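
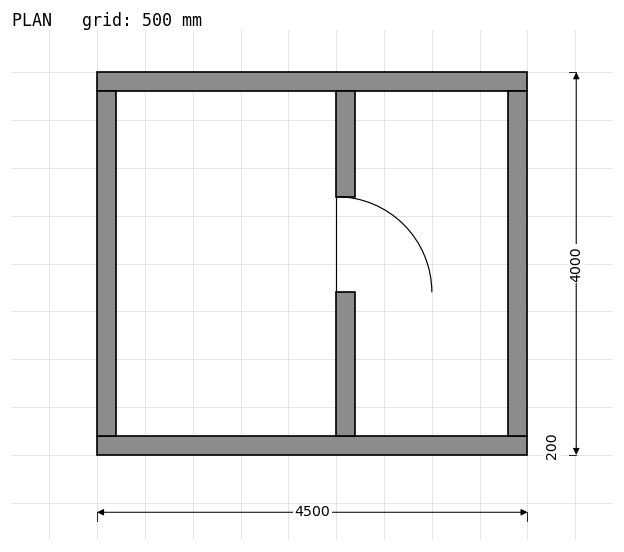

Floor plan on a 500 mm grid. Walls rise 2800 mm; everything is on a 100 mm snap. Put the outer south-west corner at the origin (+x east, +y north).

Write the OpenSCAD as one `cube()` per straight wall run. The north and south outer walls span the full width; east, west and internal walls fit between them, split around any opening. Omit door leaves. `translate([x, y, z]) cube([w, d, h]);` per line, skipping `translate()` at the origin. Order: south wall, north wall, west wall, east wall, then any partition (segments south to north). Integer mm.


cube([4500, 200, 2800]);
translate([0, 3800, 0]) cube([4500, 200, 2800]);
translate([0, 200, 0]) cube([200, 3600, 2800]);
translate([4300, 200, 0]) cube([200, 3600, 2800]);
translate([2500, 200, 0]) cube([200, 1500, 2800]);
translate([2500, 2700, 0]) cube([200, 1100, 2800]);


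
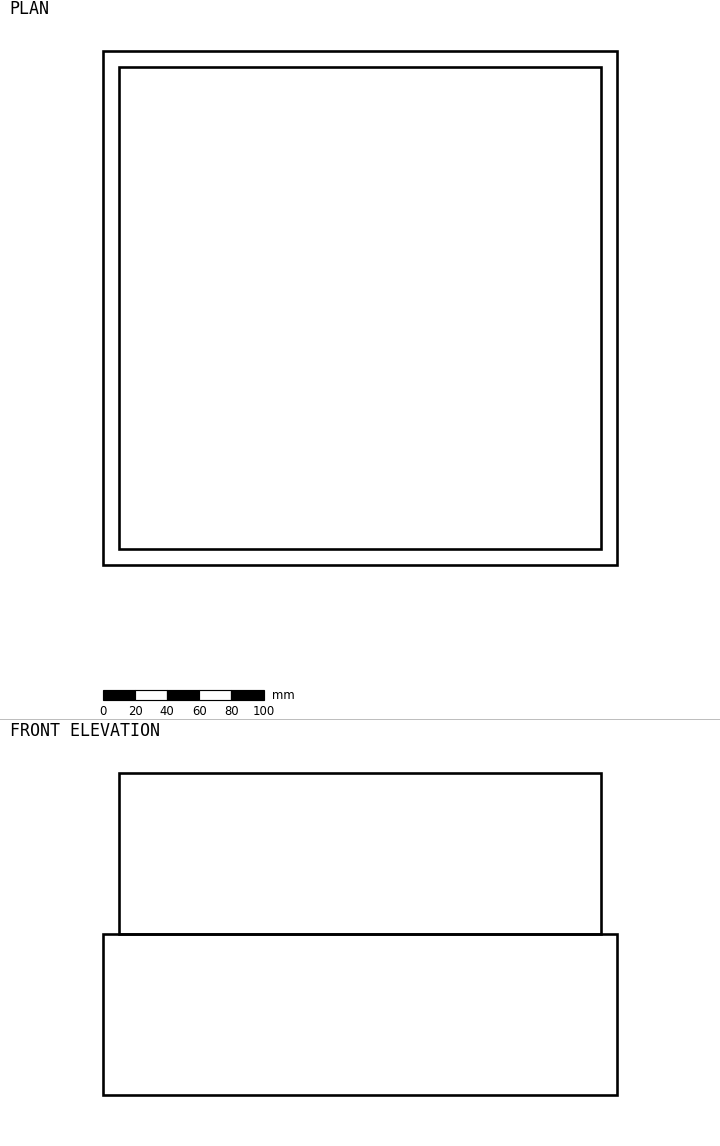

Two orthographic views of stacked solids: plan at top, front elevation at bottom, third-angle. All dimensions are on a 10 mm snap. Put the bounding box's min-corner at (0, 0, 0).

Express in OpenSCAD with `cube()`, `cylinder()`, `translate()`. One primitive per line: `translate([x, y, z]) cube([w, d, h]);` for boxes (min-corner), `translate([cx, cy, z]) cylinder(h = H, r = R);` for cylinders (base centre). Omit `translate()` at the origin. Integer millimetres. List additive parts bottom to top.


cube([320, 320, 100]);
translate([10, 10, 100]) cube([300, 300, 100]);


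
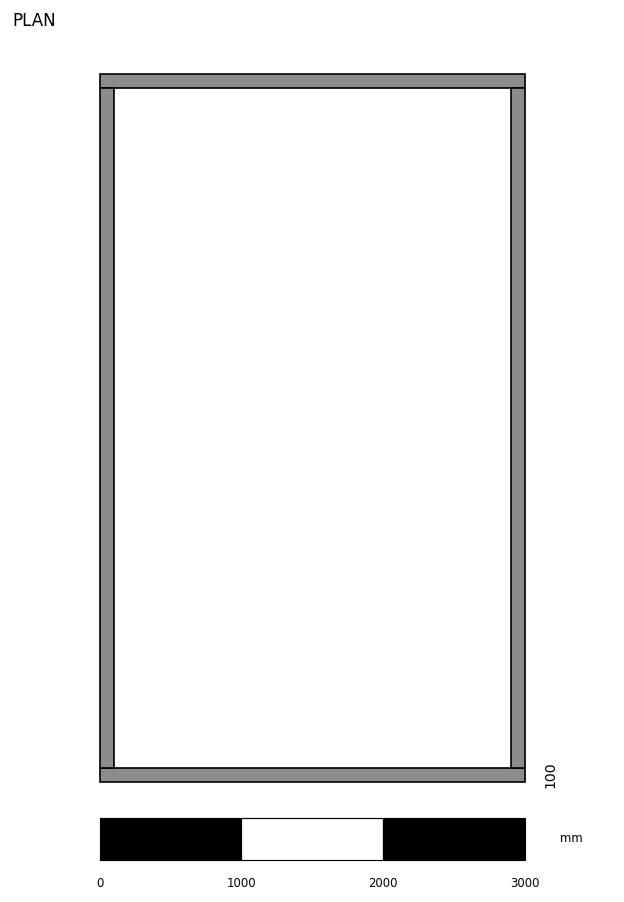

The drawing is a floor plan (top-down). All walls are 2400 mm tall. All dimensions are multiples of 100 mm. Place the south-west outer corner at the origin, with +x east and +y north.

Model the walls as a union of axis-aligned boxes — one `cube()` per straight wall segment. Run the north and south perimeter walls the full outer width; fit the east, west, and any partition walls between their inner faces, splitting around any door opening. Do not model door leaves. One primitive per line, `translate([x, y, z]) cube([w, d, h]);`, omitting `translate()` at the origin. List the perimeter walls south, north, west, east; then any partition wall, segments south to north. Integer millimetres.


cube([3000, 100, 2400]);
translate([0, 4900, 0]) cube([3000, 100, 2400]);
translate([0, 100, 0]) cube([100, 4800, 2400]);
translate([2900, 100, 0]) cube([100, 4800, 2400]);


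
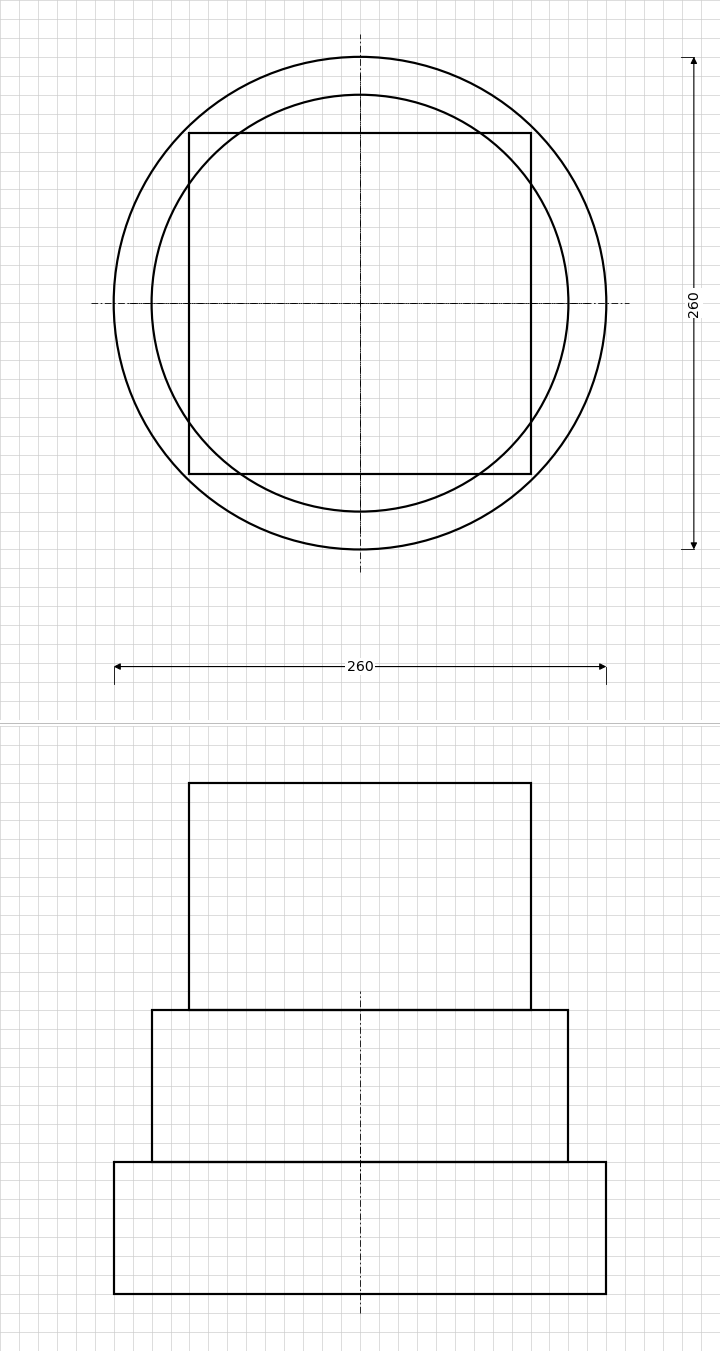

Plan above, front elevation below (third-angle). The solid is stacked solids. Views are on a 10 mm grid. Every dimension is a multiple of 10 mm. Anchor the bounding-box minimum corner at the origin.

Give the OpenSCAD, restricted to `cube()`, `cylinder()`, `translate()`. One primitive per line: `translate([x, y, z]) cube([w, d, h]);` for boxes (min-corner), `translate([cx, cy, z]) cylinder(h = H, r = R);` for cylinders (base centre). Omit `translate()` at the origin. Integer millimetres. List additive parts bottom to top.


translate([130, 130, 0]) cylinder(h = 70, r = 130);
translate([130, 130, 70]) cylinder(h = 80, r = 110);
translate([40, 40, 150]) cube([180, 180, 120]);


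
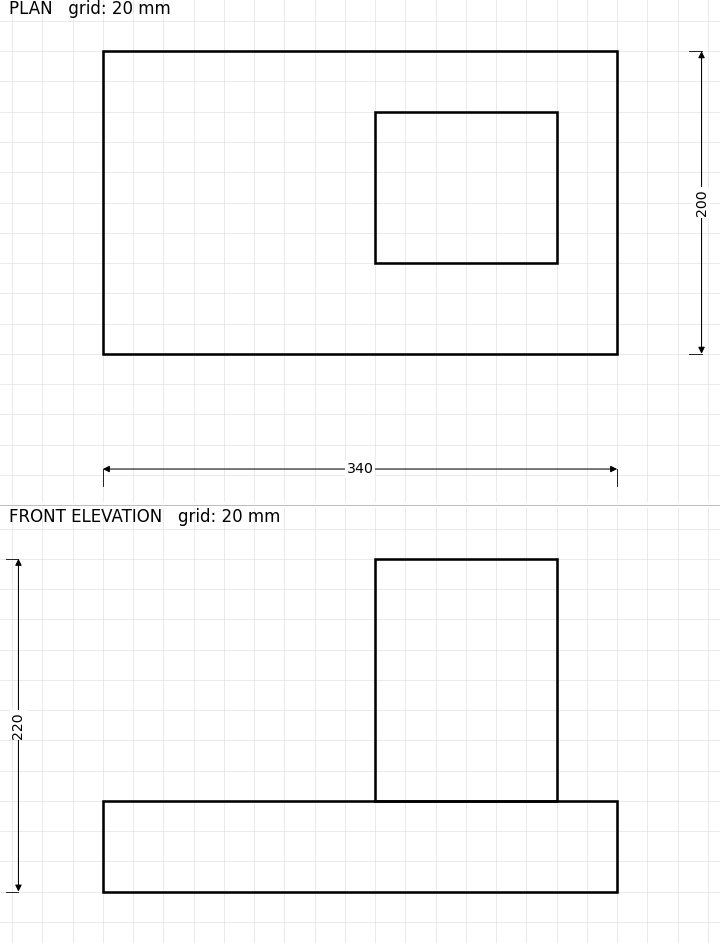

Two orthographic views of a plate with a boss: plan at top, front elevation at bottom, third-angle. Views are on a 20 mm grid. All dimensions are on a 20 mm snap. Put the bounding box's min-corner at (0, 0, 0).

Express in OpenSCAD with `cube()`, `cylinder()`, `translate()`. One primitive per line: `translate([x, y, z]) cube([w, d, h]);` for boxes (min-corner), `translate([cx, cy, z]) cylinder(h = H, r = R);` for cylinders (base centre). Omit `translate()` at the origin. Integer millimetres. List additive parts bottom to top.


cube([340, 200, 60]);
translate([180, 60, 60]) cube([120, 100, 160]);


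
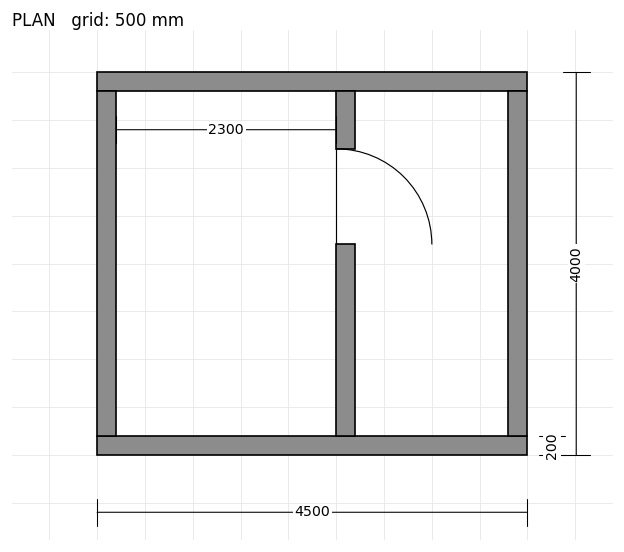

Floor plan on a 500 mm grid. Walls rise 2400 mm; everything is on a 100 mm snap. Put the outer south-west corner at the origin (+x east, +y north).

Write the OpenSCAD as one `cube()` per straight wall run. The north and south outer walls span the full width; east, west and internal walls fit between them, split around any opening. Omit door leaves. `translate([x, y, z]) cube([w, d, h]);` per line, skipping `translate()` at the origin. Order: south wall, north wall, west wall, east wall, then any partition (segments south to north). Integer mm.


cube([4500, 200, 2400]);
translate([0, 3800, 0]) cube([4500, 200, 2400]);
translate([0, 200, 0]) cube([200, 3600, 2400]);
translate([4300, 200, 0]) cube([200, 3600, 2400]);
translate([2500, 200, 0]) cube([200, 2000, 2400]);
translate([2500, 3200, 0]) cube([200, 600, 2400]);


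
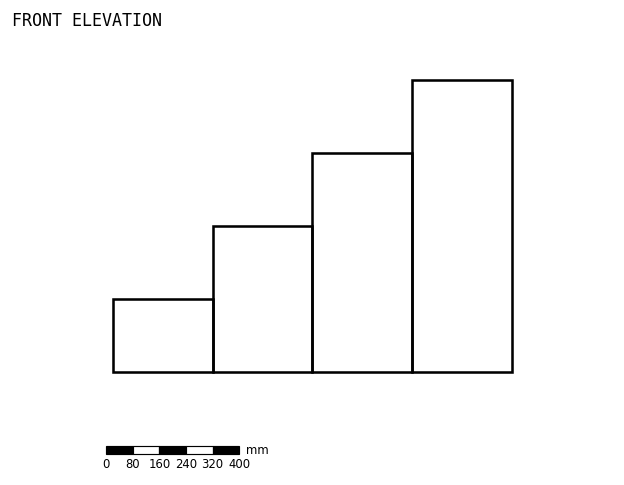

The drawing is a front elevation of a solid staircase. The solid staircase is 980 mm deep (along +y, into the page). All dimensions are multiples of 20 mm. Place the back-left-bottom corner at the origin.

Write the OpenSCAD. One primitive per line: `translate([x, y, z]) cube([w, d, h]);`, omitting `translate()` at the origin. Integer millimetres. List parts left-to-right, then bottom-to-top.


cube([300, 980, 220]);
translate([300, 0, 0]) cube([300, 980, 440]);
translate([600, 0, 0]) cube([300, 980, 660]);
translate([900, 0, 0]) cube([300, 980, 880]);


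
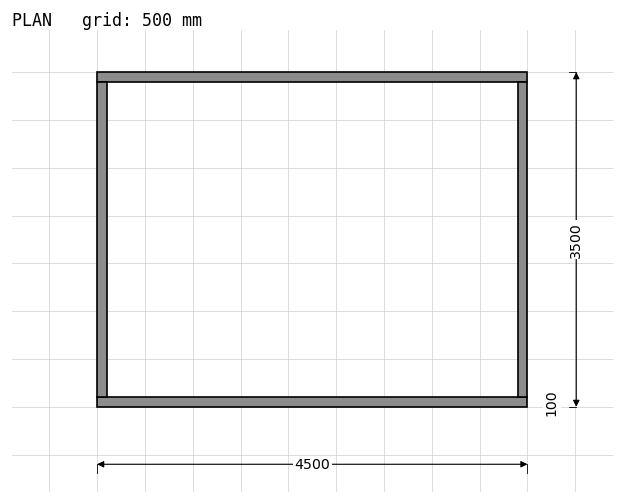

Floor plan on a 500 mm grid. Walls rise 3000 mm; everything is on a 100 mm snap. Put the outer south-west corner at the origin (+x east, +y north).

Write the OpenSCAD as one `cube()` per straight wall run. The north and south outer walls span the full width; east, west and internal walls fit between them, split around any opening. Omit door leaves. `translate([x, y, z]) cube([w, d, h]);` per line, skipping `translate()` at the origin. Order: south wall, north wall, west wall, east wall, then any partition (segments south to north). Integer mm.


cube([4500, 100, 3000]);
translate([0, 3400, 0]) cube([4500, 100, 3000]);
translate([0, 100, 0]) cube([100, 3300, 3000]);
translate([4400, 100, 0]) cube([100, 3300, 3000]);


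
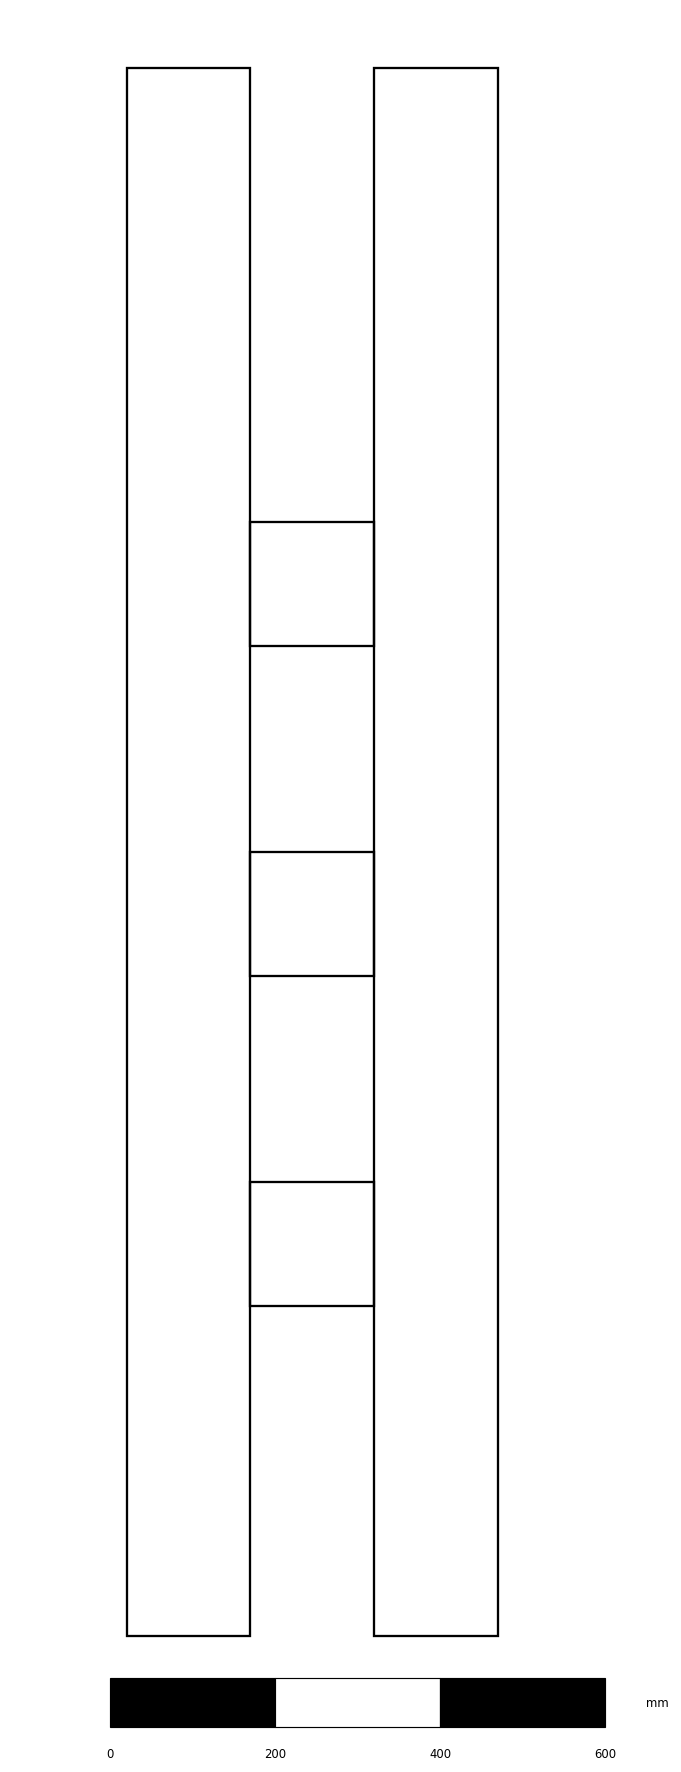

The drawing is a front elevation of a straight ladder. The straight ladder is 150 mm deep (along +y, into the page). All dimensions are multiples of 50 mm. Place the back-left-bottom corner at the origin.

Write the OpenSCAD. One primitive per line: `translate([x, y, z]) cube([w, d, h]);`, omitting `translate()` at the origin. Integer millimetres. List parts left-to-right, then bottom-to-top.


cube([150, 150, 1900]);
translate([150, 0, 400]) cube([150, 150, 150]);
translate([150, 0, 800]) cube([150, 150, 150]);
translate([150, 0, 1200]) cube([150, 150, 150]);
translate([300, 0, 0]) cube([150, 150, 1900]);


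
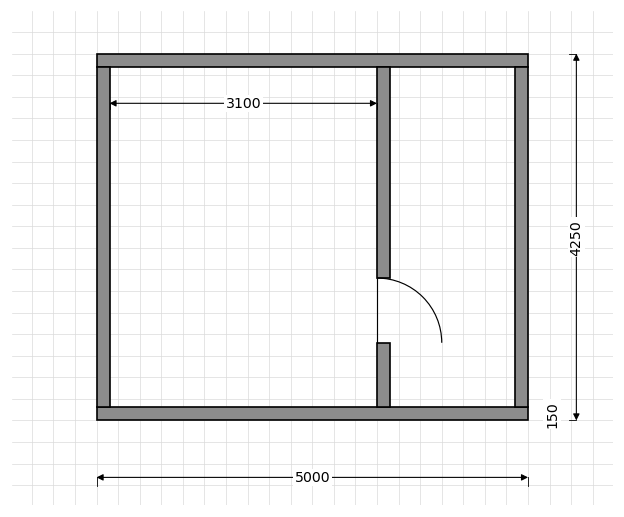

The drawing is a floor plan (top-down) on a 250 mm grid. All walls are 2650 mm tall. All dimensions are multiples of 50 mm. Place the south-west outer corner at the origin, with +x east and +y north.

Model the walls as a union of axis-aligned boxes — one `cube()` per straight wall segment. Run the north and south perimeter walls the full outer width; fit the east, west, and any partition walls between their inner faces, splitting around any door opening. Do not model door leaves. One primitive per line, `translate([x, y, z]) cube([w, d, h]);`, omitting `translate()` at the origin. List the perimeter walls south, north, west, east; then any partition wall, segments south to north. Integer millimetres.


cube([5000, 150, 2650]);
translate([0, 4100, 0]) cube([5000, 150, 2650]);
translate([0, 150, 0]) cube([150, 3950, 2650]);
translate([4850, 150, 0]) cube([150, 3950, 2650]);
translate([3250, 150, 0]) cube([150, 750, 2650]);
translate([3250, 1650, 0]) cube([150, 2450, 2650]);


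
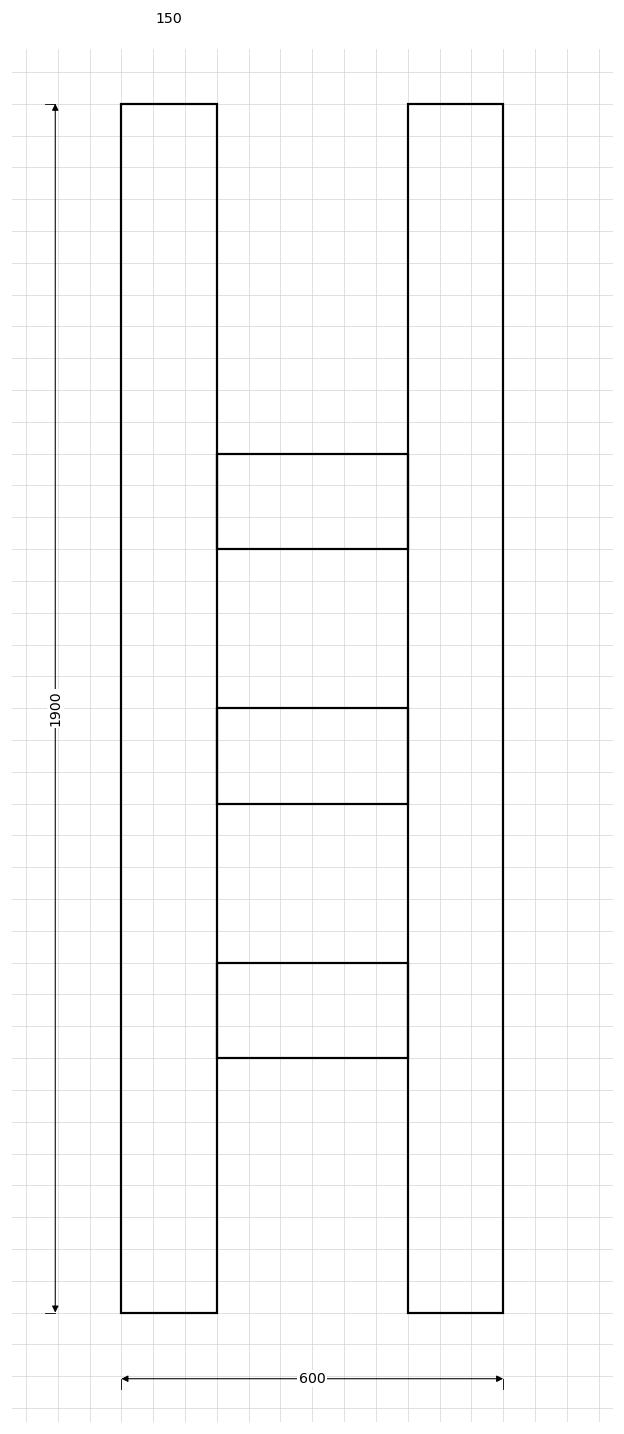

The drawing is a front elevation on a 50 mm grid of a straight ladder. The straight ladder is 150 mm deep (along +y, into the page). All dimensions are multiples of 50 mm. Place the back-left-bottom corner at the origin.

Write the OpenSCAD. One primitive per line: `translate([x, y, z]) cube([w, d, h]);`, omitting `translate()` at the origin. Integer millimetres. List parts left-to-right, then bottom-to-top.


cube([150, 150, 1900]);
translate([150, 0, 400]) cube([300, 150, 150]);
translate([150, 0, 800]) cube([300, 150, 150]);
translate([150, 0, 1200]) cube([300, 150, 150]);
translate([450, 0, 0]) cube([150, 150, 1900]);


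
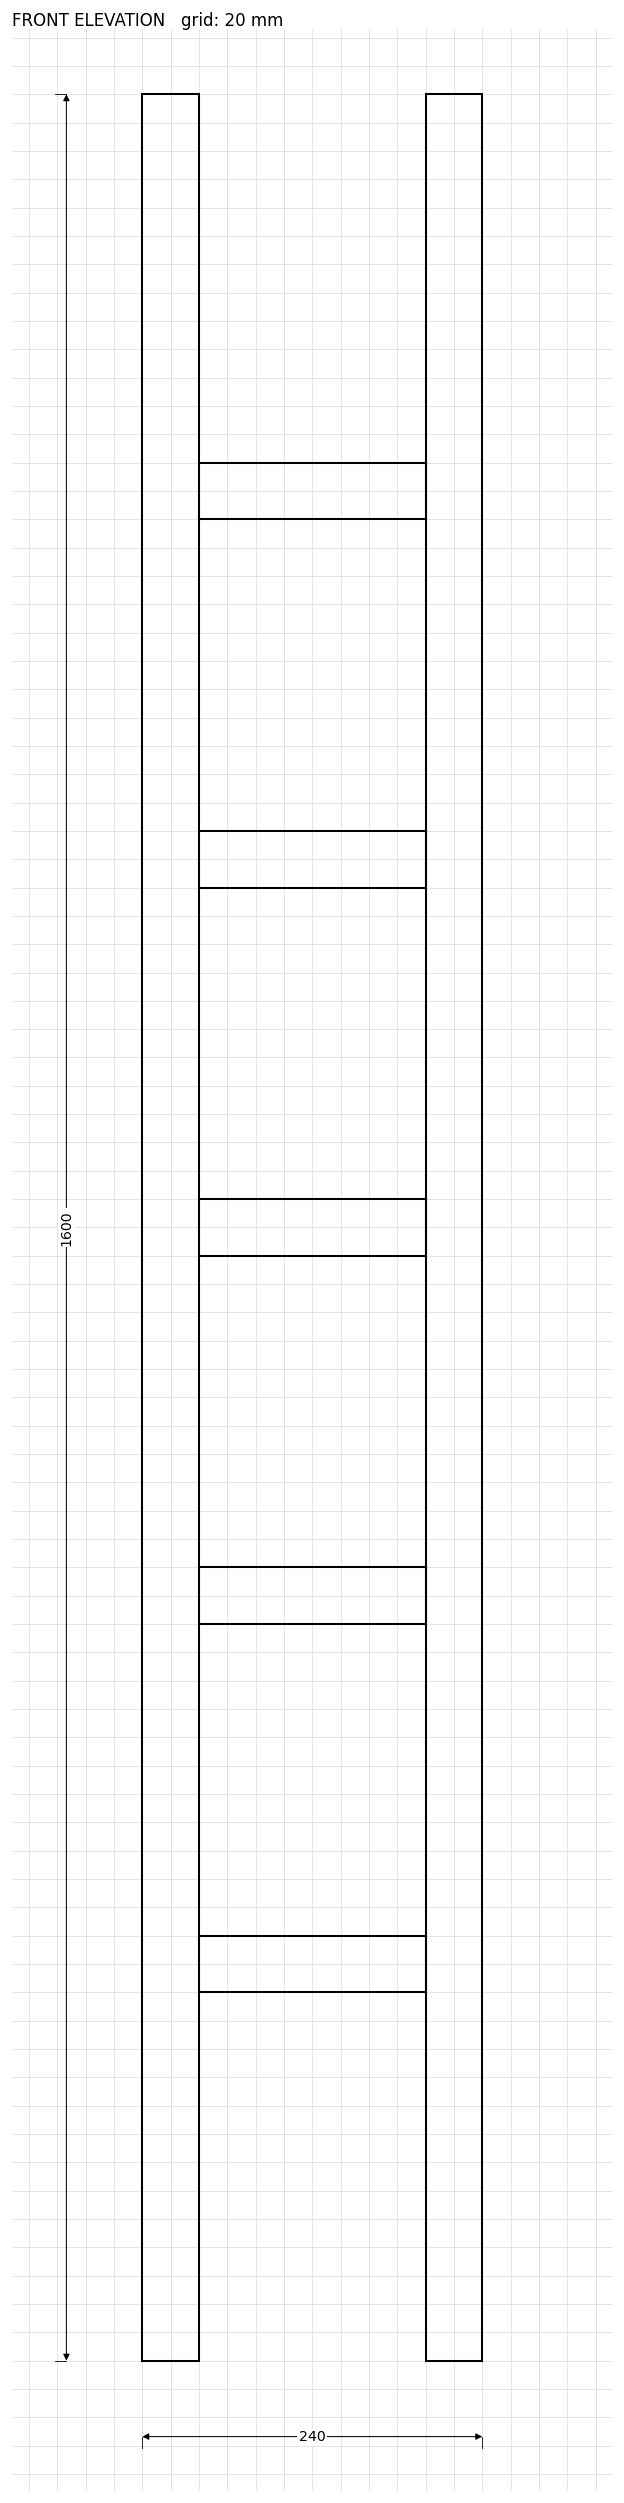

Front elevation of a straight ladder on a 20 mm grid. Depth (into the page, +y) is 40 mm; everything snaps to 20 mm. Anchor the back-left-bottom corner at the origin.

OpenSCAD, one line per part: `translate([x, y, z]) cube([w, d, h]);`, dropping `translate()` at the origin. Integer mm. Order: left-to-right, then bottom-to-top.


cube([40, 40, 1600]);
translate([40, 0, 260]) cube([160, 40, 40]);
translate([40, 0, 520]) cube([160, 40, 40]);
translate([40, 0, 780]) cube([160, 40, 40]);
translate([40, 0, 1040]) cube([160, 40, 40]);
translate([40, 0, 1300]) cube([160, 40, 40]);
translate([200, 0, 0]) cube([40, 40, 1600]);


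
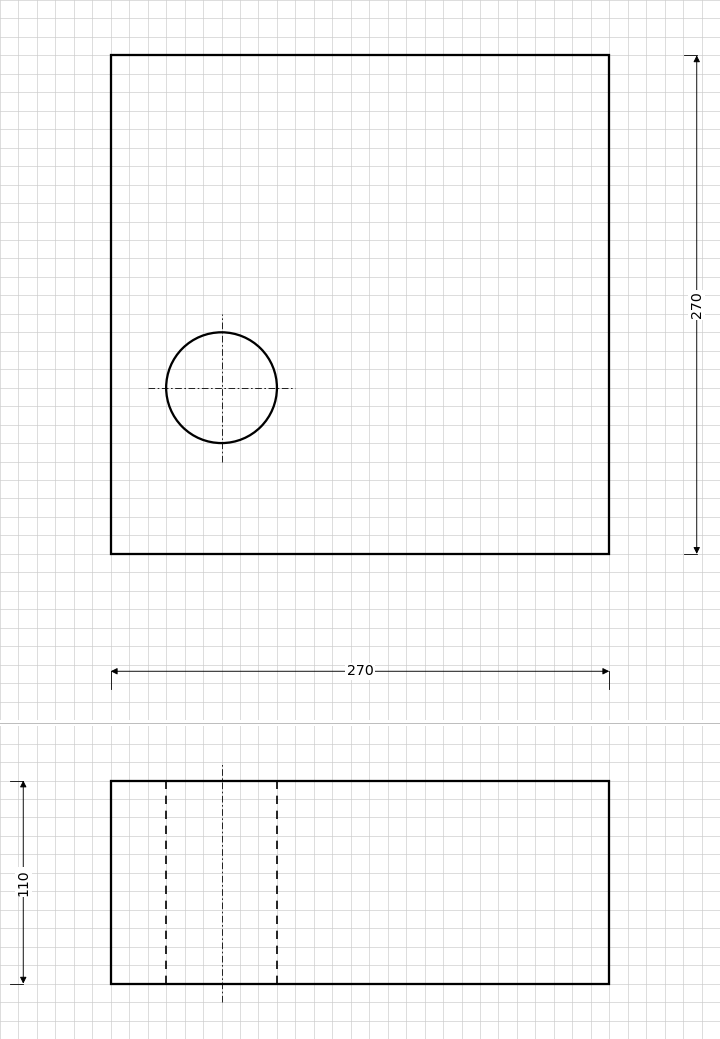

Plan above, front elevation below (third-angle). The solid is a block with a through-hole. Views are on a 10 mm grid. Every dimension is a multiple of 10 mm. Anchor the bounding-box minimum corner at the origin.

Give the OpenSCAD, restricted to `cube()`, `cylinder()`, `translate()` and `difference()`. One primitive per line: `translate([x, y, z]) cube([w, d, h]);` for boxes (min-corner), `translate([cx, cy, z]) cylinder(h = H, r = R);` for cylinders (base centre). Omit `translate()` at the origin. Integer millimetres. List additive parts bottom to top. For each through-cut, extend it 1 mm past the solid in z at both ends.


difference() {
  cube([270, 270, 110]);
  translate([60, 90, -1]) cylinder(h = 112, r = 30);
}


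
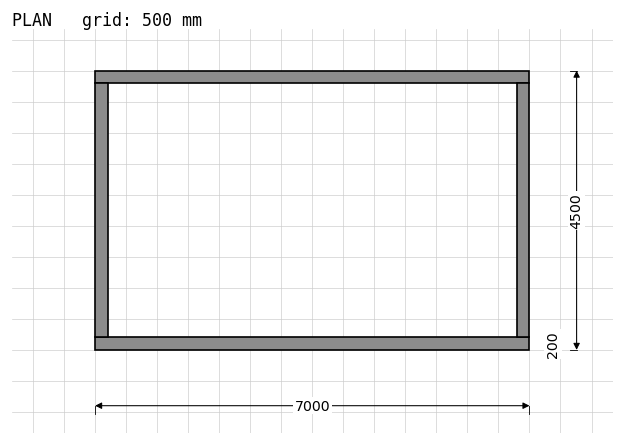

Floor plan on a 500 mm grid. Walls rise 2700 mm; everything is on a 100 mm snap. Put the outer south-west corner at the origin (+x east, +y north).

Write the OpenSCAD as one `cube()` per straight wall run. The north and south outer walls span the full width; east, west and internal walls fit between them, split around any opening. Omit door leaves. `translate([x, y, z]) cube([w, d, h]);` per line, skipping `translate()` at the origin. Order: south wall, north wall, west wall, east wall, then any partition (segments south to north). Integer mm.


cube([7000, 200, 2700]);
translate([0, 4300, 0]) cube([7000, 200, 2700]);
translate([0, 200, 0]) cube([200, 4100, 2700]);
translate([6800, 200, 0]) cube([200, 4100, 2700]);


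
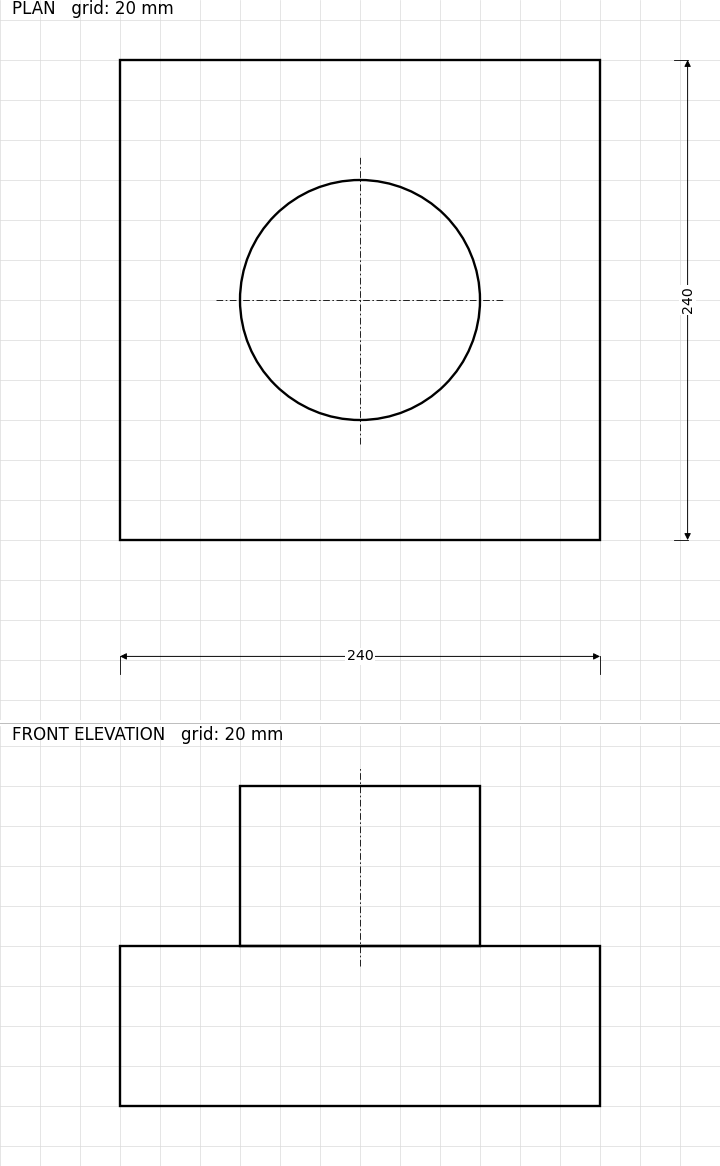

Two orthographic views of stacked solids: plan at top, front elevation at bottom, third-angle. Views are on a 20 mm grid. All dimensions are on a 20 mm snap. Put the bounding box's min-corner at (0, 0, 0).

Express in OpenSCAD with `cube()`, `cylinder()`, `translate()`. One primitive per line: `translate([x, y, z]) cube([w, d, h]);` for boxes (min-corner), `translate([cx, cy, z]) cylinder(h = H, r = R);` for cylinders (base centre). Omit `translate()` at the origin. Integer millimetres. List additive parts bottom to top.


cube([240, 240, 80]);
translate([120, 120, 80]) cylinder(h = 80, r = 60);


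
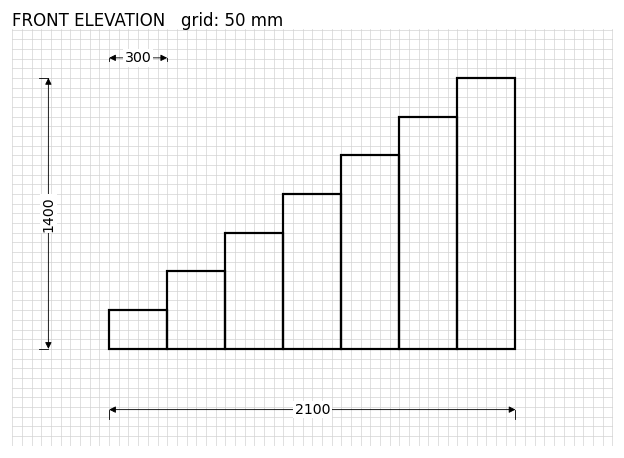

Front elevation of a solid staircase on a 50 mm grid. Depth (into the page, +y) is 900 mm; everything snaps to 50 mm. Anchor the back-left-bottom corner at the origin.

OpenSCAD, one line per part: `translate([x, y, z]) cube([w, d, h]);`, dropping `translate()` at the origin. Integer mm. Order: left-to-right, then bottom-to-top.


cube([300, 900, 200]);
translate([300, 0, 0]) cube([300, 900, 400]);
translate([600, 0, 0]) cube([300, 900, 600]);
translate([900, 0, 0]) cube([300, 900, 800]);
translate([1200, 0, 0]) cube([300, 900, 1000]);
translate([1500, 0, 0]) cube([300, 900, 1200]);
translate([1800, 0, 0]) cube([300, 900, 1400]);


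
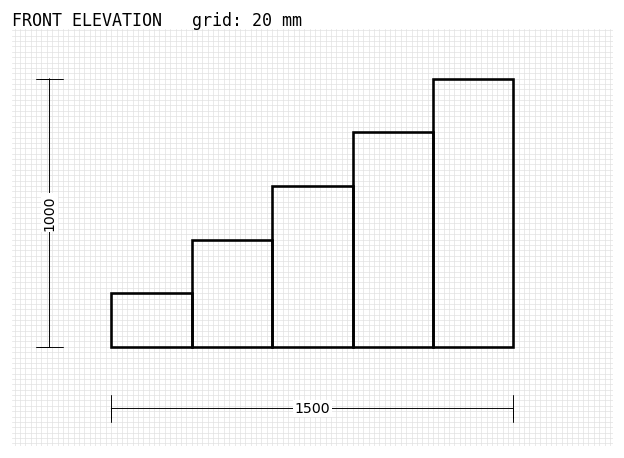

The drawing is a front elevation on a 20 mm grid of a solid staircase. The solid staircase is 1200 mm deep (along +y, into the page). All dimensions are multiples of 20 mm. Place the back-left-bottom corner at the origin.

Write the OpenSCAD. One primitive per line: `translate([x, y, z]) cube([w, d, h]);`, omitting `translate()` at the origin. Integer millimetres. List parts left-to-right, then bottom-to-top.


cube([300, 1200, 200]);
translate([300, 0, 0]) cube([300, 1200, 400]);
translate([600, 0, 0]) cube([300, 1200, 600]);
translate([900, 0, 0]) cube([300, 1200, 800]);
translate([1200, 0, 0]) cube([300, 1200, 1000]);


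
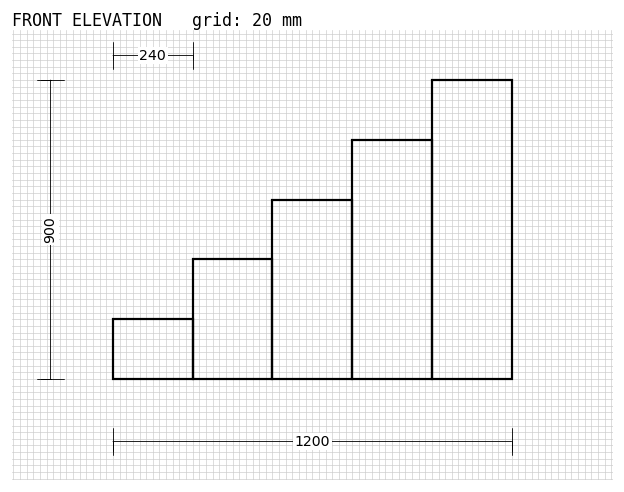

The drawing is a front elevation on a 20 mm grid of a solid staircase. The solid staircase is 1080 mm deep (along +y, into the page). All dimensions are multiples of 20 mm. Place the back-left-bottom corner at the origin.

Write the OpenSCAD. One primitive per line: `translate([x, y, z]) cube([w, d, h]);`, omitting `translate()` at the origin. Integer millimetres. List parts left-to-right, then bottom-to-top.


cube([240, 1080, 180]);
translate([240, 0, 0]) cube([240, 1080, 360]);
translate([480, 0, 0]) cube([240, 1080, 540]);
translate([720, 0, 0]) cube([240, 1080, 720]);
translate([960, 0, 0]) cube([240, 1080, 900]);


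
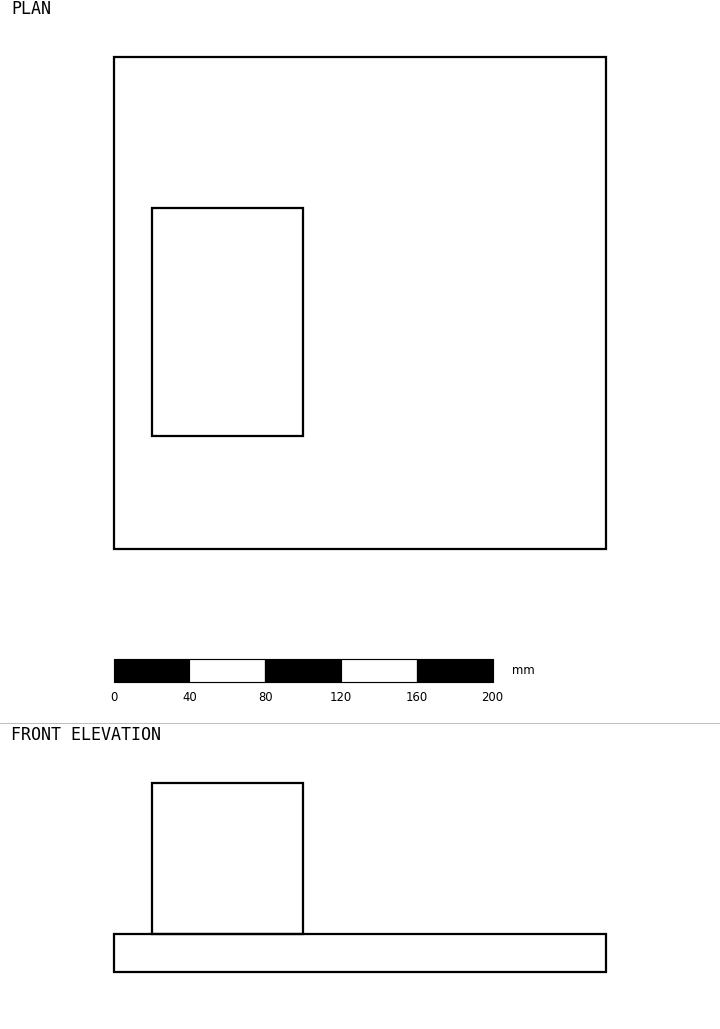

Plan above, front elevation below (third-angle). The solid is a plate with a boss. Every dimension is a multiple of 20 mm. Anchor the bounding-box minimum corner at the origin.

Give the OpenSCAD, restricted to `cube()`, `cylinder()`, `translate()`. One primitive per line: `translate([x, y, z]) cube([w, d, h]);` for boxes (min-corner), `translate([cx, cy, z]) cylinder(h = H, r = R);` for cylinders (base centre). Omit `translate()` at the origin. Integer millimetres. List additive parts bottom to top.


cube([260, 260, 20]);
translate([20, 60, 20]) cube([80, 120, 80]);


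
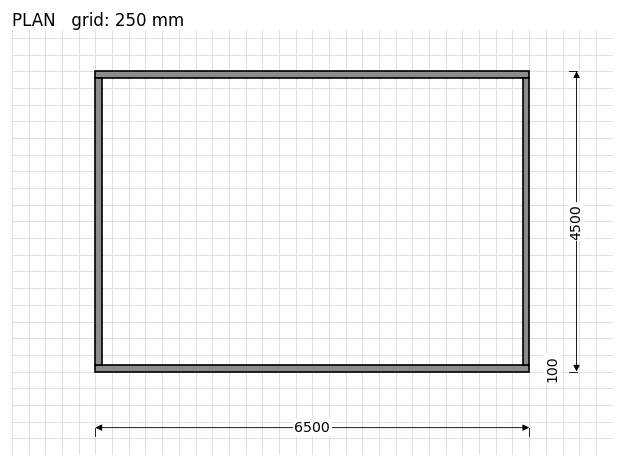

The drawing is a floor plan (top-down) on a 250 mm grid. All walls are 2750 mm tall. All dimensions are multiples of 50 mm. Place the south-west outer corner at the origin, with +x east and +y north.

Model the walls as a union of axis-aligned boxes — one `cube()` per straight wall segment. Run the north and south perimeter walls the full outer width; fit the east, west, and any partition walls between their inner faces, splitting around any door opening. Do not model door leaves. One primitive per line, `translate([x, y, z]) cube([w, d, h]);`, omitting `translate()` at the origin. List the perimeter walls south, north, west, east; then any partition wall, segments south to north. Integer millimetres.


cube([6500, 100, 2750]);
translate([0, 4400, 0]) cube([6500, 100, 2750]);
translate([0, 100, 0]) cube([100, 4300, 2750]);
translate([6400, 100, 0]) cube([100, 4300, 2750]);


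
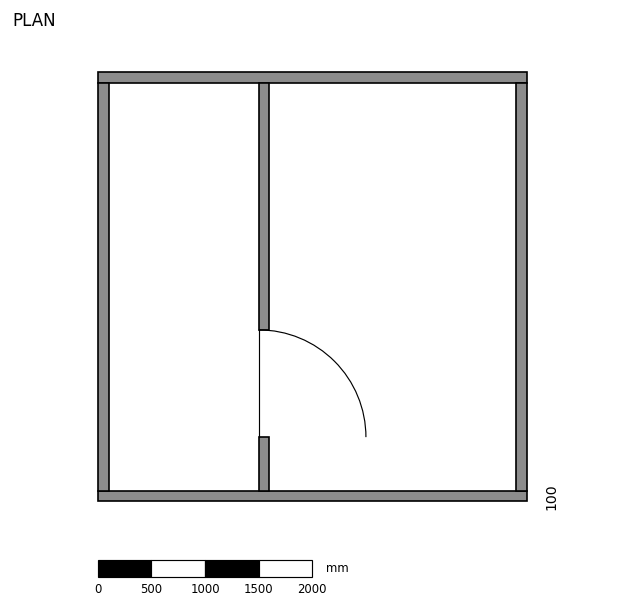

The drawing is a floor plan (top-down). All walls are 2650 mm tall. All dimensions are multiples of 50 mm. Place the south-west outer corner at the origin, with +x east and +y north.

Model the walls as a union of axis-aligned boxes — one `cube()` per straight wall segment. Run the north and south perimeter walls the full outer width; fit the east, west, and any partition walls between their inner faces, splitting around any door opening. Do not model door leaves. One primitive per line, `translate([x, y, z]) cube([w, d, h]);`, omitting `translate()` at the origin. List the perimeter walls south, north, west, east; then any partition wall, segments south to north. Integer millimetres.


cube([4000, 100, 2650]);
translate([0, 3900, 0]) cube([4000, 100, 2650]);
translate([0, 100, 0]) cube([100, 3800, 2650]);
translate([3900, 100, 0]) cube([100, 3800, 2650]);
translate([1500, 100, 0]) cube([100, 500, 2650]);
translate([1500, 1600, 0]) cube([100, 2300, 2650]);


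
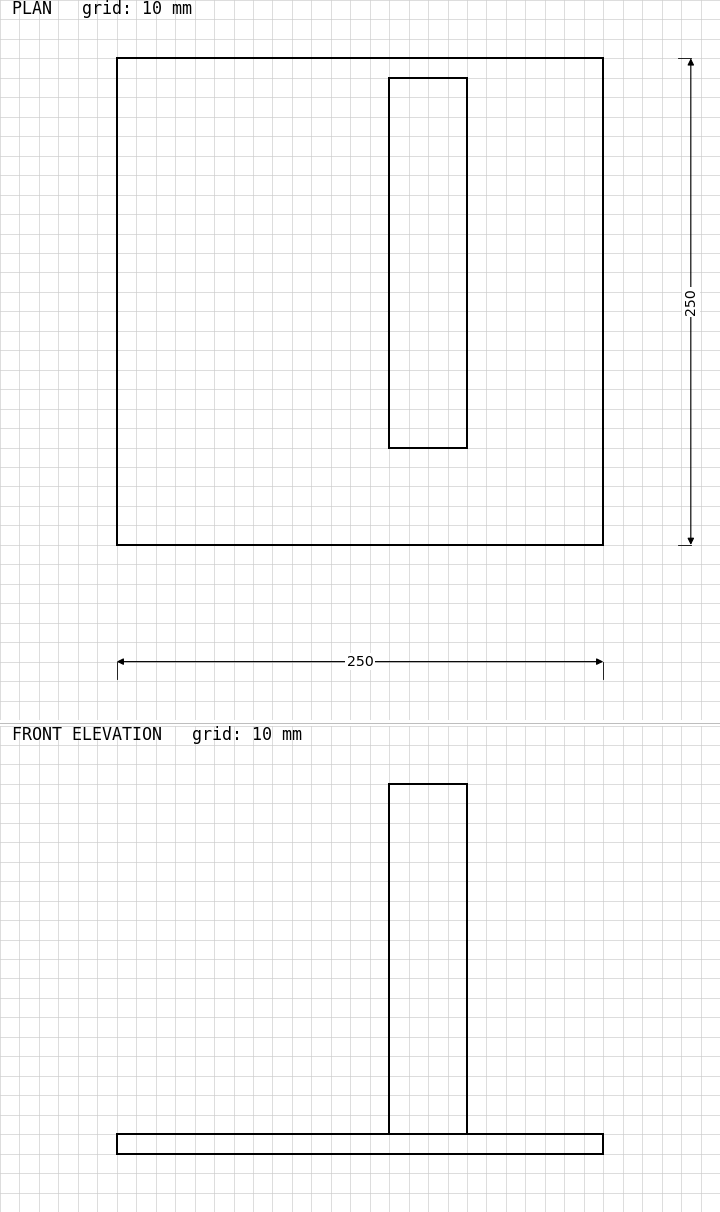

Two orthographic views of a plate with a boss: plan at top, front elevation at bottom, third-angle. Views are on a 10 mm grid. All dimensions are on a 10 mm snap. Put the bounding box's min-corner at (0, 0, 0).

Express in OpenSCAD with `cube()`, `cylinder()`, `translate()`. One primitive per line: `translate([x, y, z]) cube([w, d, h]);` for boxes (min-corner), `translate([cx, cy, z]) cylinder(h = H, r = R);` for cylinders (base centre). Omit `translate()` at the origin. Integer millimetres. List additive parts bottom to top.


cube([250, 250, 10]);
translate([140, 50, 10]) cube([40, 190, 180]);


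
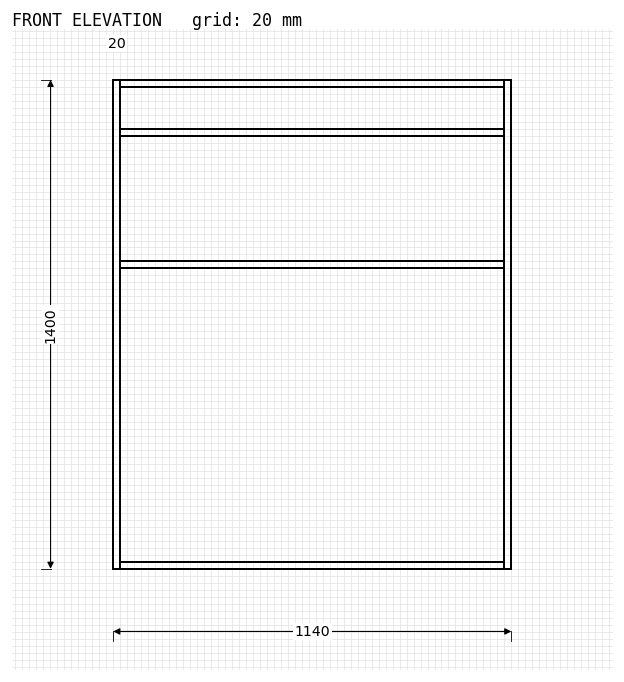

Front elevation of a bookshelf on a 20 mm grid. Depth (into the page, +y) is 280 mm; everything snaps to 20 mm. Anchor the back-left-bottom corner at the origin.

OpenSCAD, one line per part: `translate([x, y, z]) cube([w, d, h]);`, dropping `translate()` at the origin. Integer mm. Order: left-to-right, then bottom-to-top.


cube([20, 280, 1400]);
translate([20, 0, 0]) cube([1100, 280, 20]);
translate([20, 0, 860]) cube([1100, 280, 20]);
translate([20, 0, 1240]) cube([1100, 280, 20]);
translate([20, 0, 1380]) cube([1100, 280, 20]);
translate([1120, 0, 0]) cube([20, 280, 1400]);


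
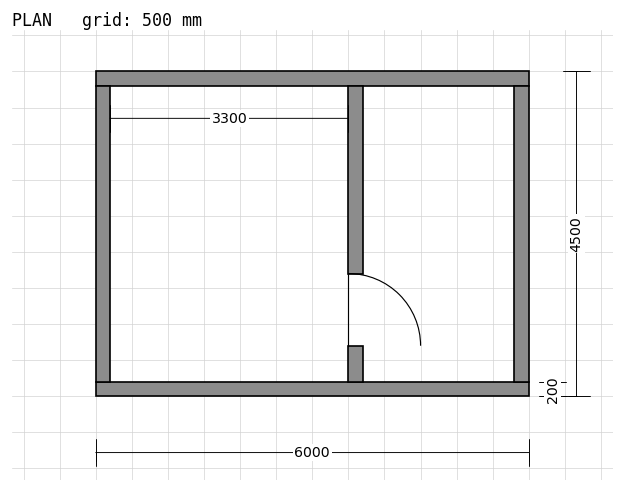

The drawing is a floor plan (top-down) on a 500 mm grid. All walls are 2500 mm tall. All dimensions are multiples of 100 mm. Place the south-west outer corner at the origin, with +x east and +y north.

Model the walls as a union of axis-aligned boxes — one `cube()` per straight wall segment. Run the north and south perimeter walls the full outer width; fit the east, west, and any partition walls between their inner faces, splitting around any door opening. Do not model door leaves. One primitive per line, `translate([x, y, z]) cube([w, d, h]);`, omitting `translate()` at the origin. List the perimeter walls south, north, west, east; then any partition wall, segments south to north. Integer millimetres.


cube([6000, 200, 2500]);
translate([0, 4300, 0]) cube([6000, 200, 2500]);
translate([0, 200, 0]) cube([200, 4100, 2500]);
translate([5800, 200, 0]) cube([200, 4100, 2500]);
translate([3500, 200, 0]) cube([200, 500, 2500]);
translate([3500, 1700, 0]) cube([200, 2600, 2500]);


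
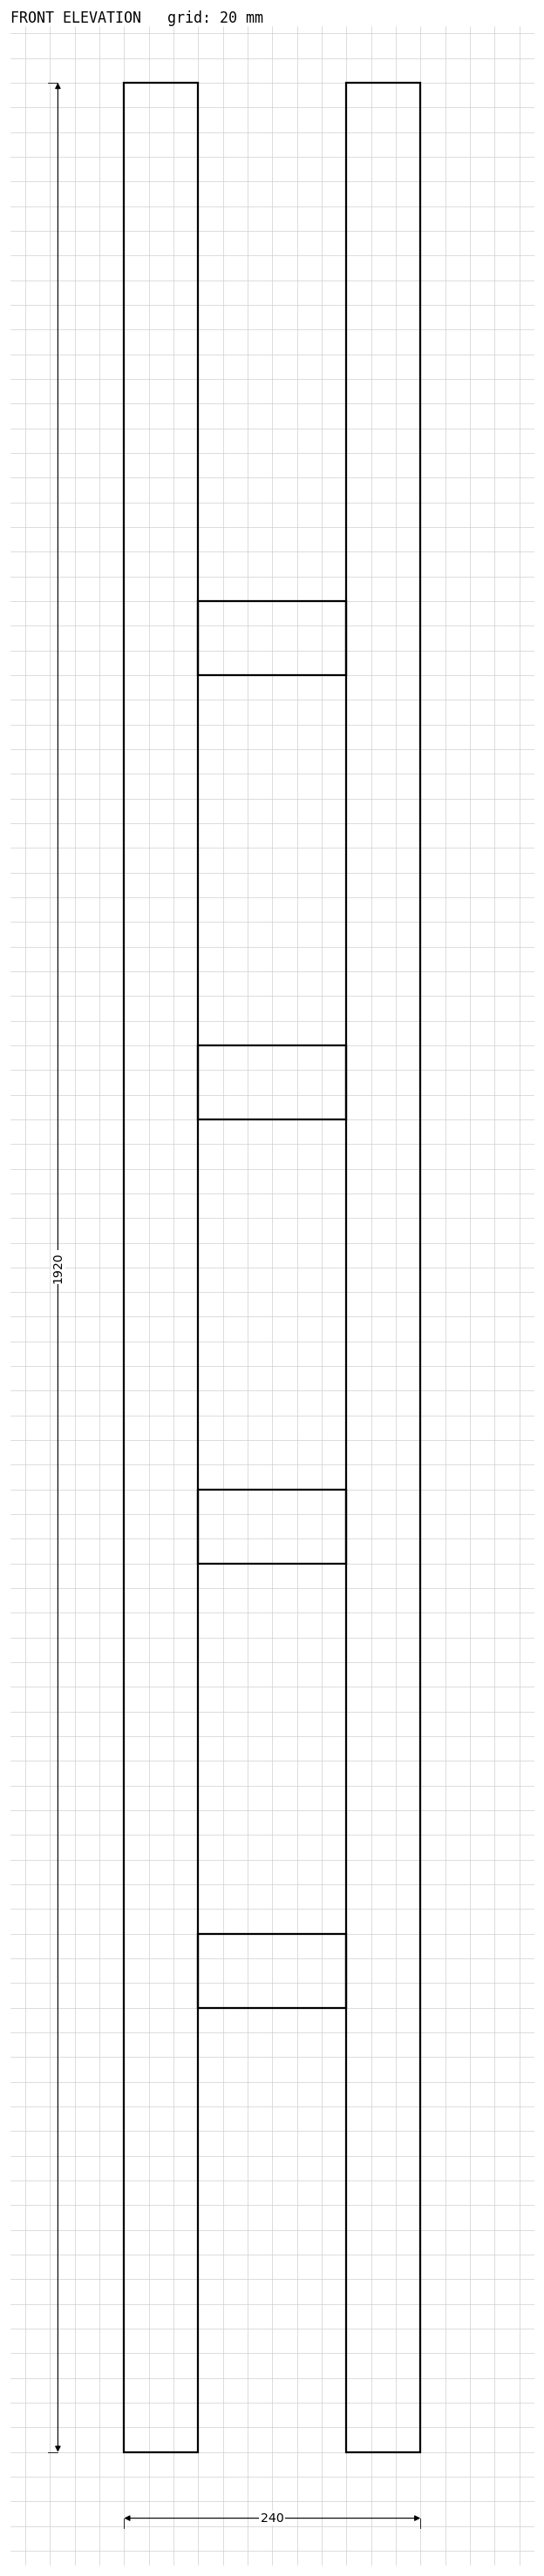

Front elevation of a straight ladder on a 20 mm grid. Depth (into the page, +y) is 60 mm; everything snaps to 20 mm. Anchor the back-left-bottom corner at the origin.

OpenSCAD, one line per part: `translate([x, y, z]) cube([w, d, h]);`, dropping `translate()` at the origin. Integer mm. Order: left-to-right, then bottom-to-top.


cube([60, 60, 1920]);
translate([60, 0, 360]) cube([120, 60, 60]);
translate([60, 0, 720]) cube([120, 60, 60]);
translate([60, 0, 1080]) cube([120, 60, 60]);
translate([60, 0, 1440]) cube([120, 60, 60]);
translate([180, 0, 0]) cube([60, 60, 1920]);


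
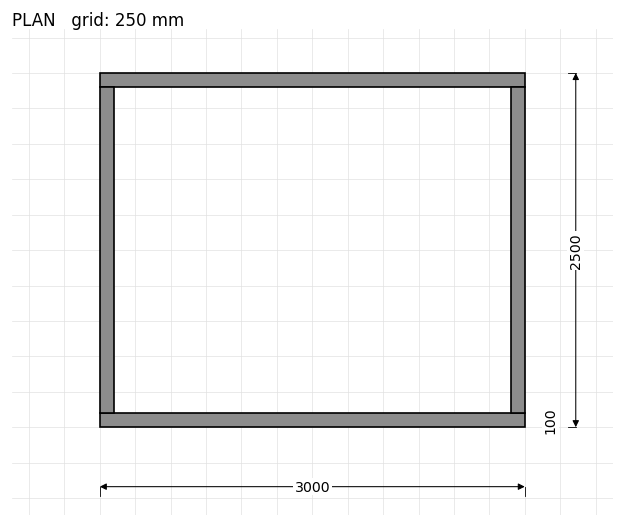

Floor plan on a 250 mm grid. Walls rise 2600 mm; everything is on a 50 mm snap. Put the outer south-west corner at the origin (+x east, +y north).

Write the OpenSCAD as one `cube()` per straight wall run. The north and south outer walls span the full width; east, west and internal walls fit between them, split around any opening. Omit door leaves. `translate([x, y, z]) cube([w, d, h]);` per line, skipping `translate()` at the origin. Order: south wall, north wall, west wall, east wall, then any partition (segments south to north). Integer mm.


cube([3000, 100, 2600]);
translate([0, 2400, 0]) cube([3000, 100, 2600]);
translate([0, 100, 0]) cube([100, 2300, 2600]);
translate([2900, 100, 0]) cube([100, 2300, 2600]);


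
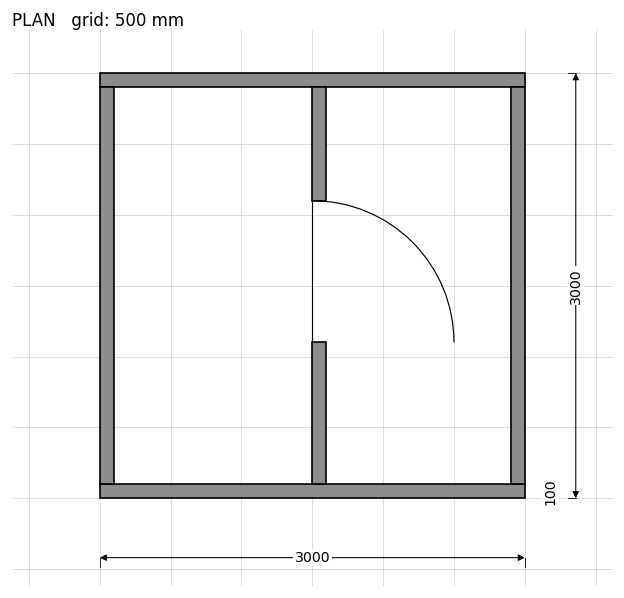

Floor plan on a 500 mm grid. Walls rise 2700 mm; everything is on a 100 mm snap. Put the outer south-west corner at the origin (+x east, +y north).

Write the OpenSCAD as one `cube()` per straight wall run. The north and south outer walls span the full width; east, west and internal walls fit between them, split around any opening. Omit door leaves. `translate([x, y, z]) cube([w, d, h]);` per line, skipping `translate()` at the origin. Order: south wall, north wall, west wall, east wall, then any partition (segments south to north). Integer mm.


cube([3000, 100, 2700]);
translate([0, 2900, 0]) cube([3000, 100, 2700]);
translate([0, 100, 0]) cube([100, 2800, 2700]);
translate([2900, 100, 0]) cube([100, 2800, 2700]);
translate([1500, 100, 0]) cube([100, 1000, 2700]);
translate([1500, 2100, 0]) cube([100, 800, 2700]);


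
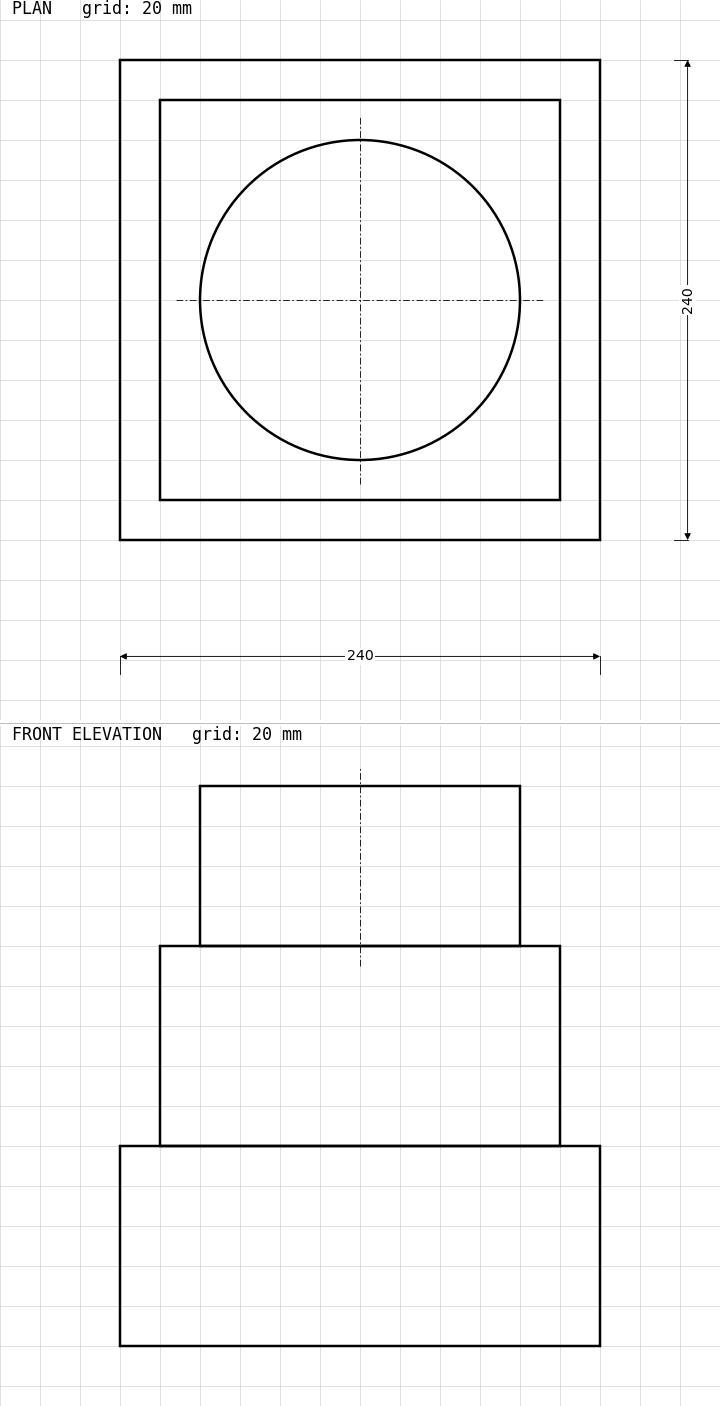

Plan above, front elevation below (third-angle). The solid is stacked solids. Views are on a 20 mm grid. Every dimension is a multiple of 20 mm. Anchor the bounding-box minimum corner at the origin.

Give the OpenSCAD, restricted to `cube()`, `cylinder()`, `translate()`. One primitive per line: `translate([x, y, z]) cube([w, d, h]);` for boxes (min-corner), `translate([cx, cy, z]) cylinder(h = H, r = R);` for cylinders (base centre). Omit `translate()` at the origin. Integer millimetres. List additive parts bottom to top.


cube([240, 240, 100]);
translate([20, 20, 100]) cube([200, 200, 100]);
translate([120, 120, 200]) cylinder(h = 80, r = 80);


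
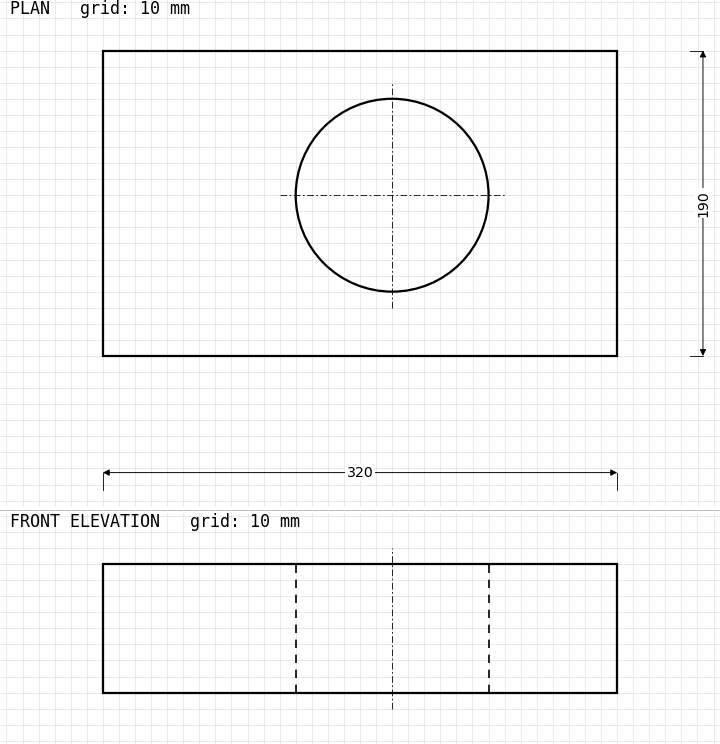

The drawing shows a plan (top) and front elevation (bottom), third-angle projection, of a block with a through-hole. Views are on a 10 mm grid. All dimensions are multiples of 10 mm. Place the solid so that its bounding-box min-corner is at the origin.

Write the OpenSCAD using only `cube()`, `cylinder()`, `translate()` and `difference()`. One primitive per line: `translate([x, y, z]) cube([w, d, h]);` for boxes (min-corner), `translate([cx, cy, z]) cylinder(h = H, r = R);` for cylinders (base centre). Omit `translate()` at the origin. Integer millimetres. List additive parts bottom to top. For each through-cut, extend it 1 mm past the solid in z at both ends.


difference() {
  cube([320, 190, 80]);
  translate([180, 100, -1]) cylinder(h = 82, r = 60);
}


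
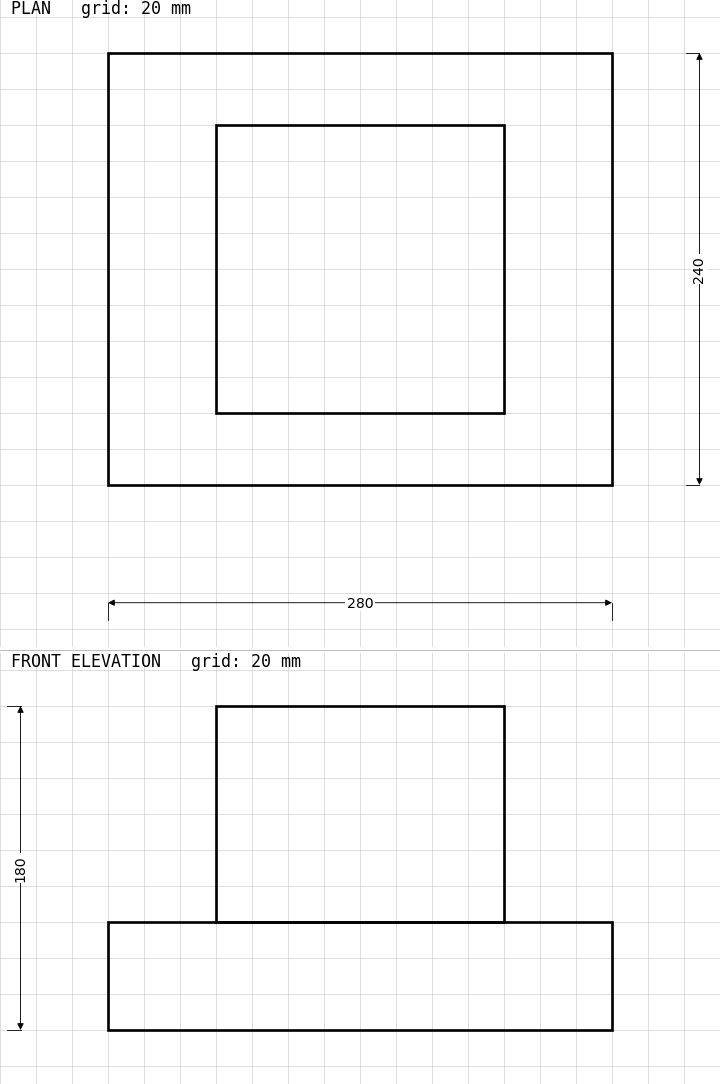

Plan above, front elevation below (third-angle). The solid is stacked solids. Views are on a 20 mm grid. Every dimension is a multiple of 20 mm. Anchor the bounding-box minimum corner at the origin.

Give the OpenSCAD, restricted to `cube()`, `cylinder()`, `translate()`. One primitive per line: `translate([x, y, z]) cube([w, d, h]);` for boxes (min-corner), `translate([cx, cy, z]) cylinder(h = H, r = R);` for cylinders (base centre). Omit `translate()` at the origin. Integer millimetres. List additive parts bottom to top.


cube([280, 240, 60]);
translate([60, 40, 60]) cube([160, 160, 120]);


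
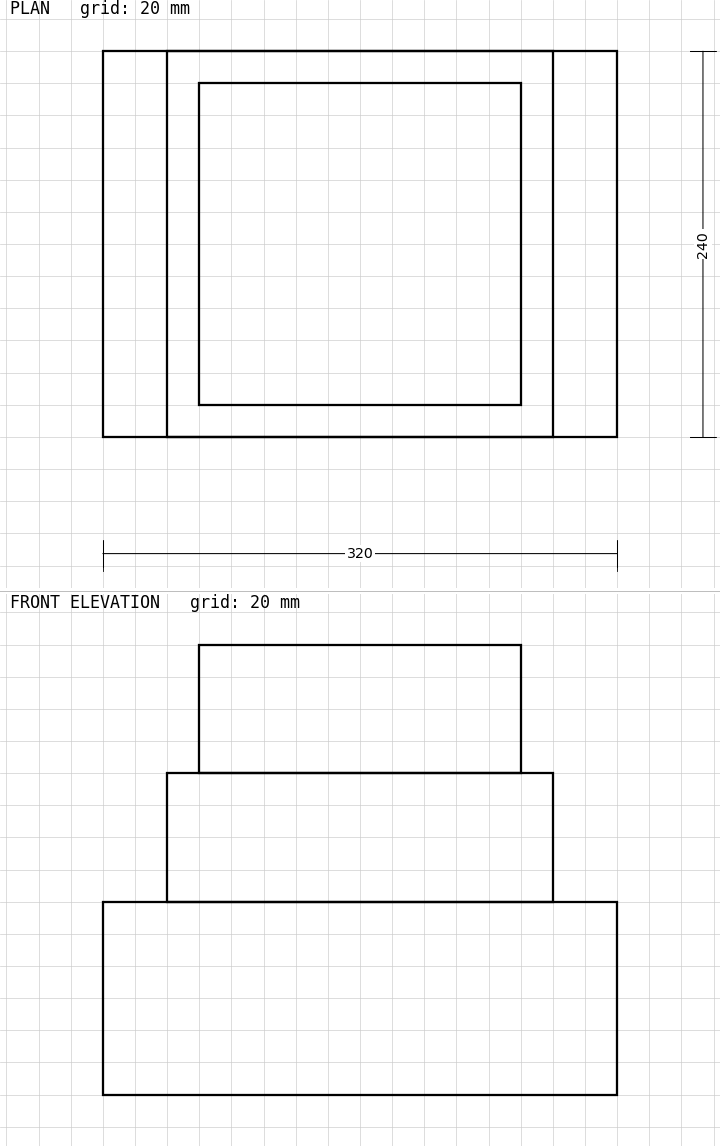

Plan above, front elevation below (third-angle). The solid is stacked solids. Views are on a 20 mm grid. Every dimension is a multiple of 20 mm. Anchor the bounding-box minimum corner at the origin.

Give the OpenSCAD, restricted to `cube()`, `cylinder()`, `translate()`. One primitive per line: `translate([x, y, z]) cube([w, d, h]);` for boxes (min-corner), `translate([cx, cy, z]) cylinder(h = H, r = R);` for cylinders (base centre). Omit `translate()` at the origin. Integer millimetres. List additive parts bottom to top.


cube([320, 240, 120]);
translate([40, 0, 120]) cube([240, 240, 80]);
translate([60, 20, 200]) cube([200, 200, 80]);


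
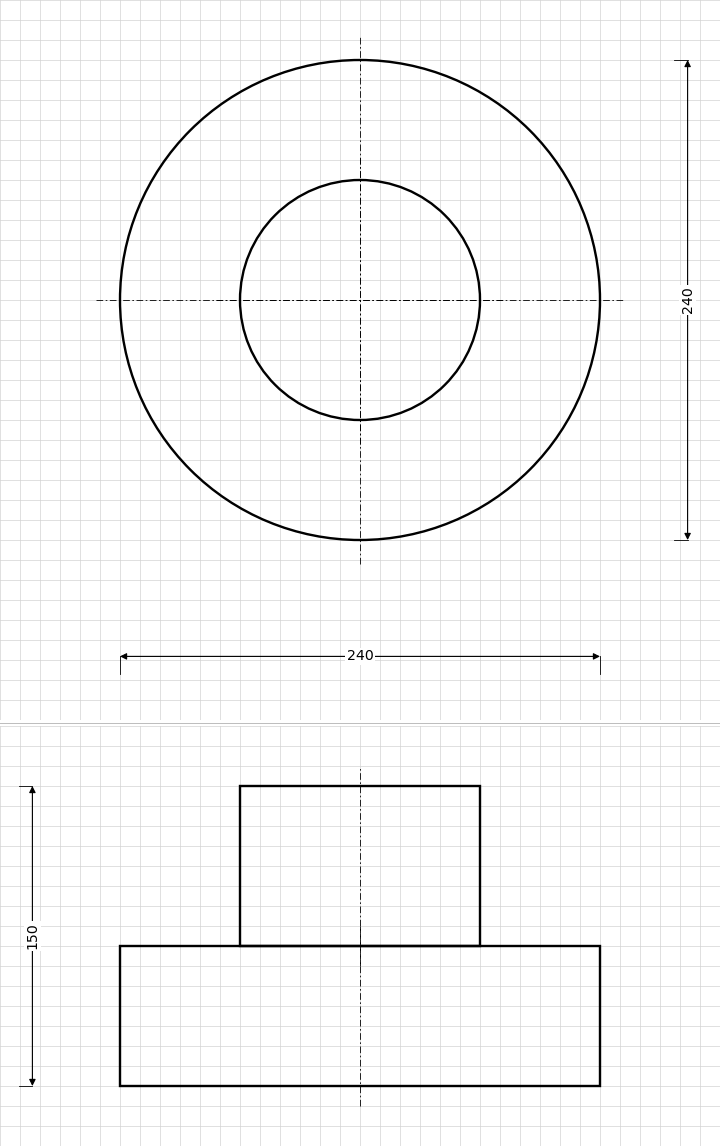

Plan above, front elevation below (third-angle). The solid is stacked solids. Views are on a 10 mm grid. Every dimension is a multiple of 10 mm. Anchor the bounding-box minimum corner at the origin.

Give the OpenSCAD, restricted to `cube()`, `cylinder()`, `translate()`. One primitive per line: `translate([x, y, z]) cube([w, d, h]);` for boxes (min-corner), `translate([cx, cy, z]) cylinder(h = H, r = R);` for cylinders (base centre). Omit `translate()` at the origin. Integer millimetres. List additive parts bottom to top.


translate([120, 120, 0]) cylinder(h = 70, r = 120);
translate([120, 120, 70]) cylinder(h = 80, r = 60);


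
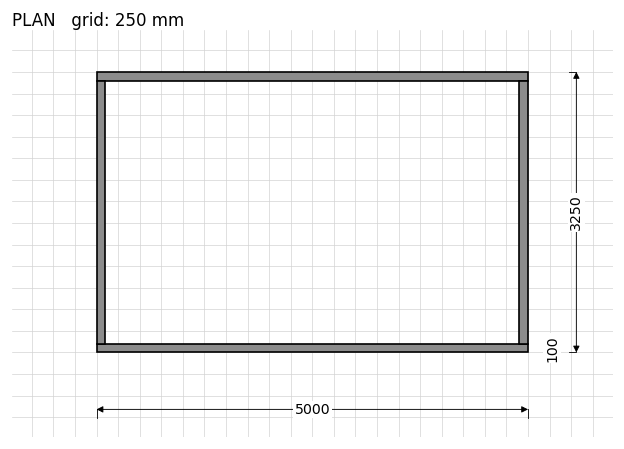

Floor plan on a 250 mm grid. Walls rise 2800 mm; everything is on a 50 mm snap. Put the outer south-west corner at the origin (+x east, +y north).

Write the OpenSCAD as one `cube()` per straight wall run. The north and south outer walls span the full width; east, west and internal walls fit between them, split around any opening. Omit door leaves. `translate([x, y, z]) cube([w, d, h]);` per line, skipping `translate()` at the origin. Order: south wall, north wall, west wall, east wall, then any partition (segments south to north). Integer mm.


cube([5000, 100, 2800]);
translate([0, 3150, 0]) cube([5000, 100, 2800]);
translate([0, 100, 0]) cube([100, 3050, 2800]);
translate([4900, 100, 0]) cube([100, 3050, 2800]);


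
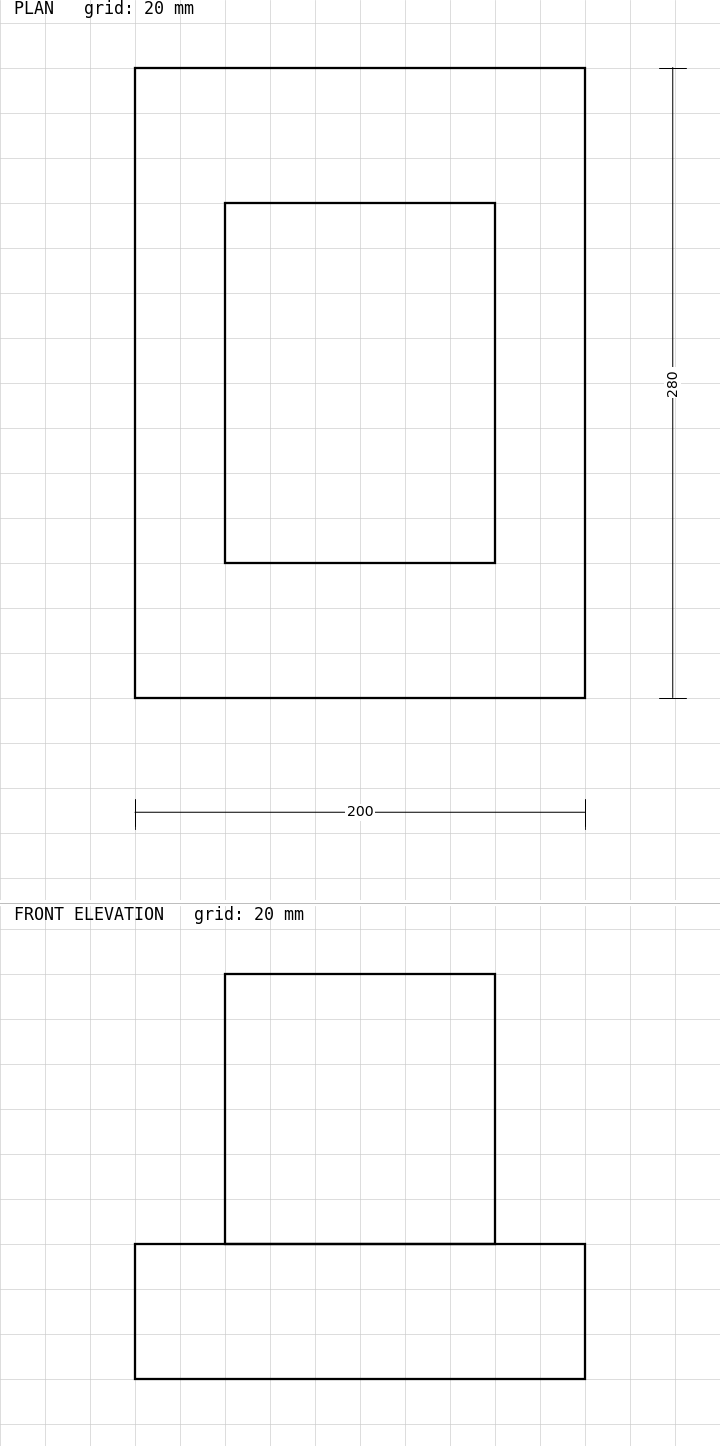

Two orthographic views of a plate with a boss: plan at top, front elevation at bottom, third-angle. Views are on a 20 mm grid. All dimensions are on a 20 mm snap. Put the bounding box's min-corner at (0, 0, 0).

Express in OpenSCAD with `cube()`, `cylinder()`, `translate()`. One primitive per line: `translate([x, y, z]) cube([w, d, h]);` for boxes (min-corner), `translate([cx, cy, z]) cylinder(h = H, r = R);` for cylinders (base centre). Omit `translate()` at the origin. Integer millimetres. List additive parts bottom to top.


cube([200, 280, 60]);
translate([40, 60, 60]) cube([120, 160, 120]);


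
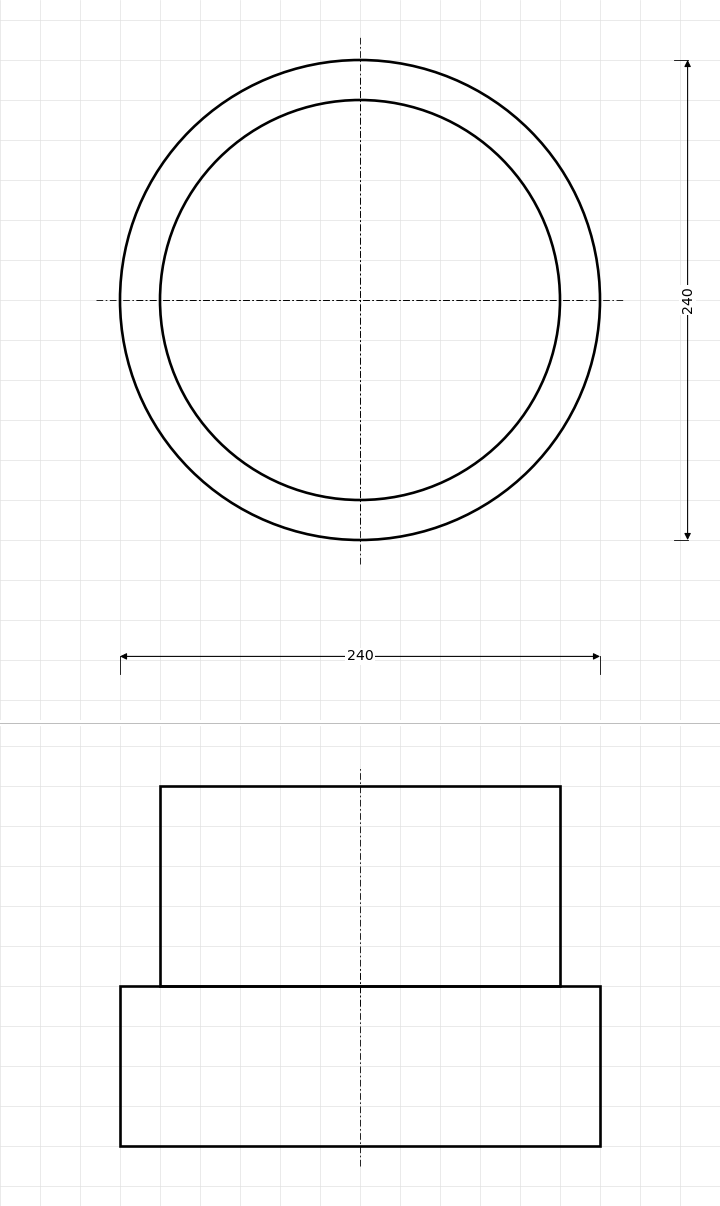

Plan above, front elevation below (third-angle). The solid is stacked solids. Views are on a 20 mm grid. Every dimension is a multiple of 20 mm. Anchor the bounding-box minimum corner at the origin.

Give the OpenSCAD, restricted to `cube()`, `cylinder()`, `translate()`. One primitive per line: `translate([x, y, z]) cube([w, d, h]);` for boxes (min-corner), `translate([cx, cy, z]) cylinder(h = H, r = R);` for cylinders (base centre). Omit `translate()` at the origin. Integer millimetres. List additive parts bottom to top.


translate([120, 120, 0]) cylinder(h = 80, r = 120);
translate([120, 120, 80]) cylinder(h = 100, r = 100);
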